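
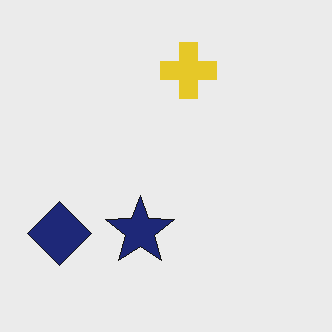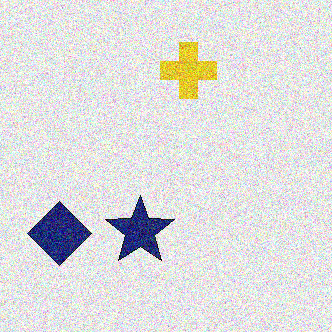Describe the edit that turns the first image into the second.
This is the original image degraded with a thick layer of grain.

Random speckle covers the whole image, including the flat background.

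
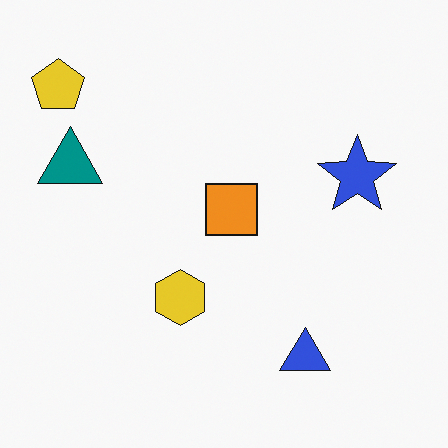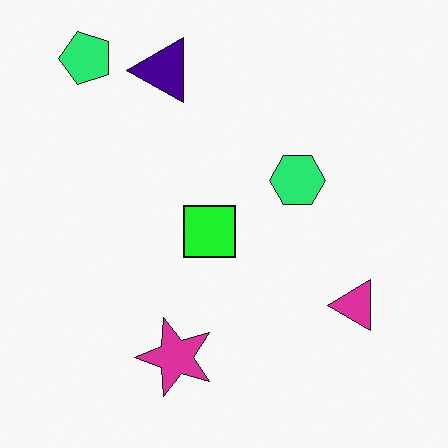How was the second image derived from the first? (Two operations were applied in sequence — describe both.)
The transformation is: transposed (reflected across the top-left ↔ bottom-right diagonal), then hue-shifted through roughly a third of the color wheel.

Shapes have swapped their row and column positions — what was in the top-right is now in the bottom-left — a diagonal reflection. Every shape's color has rotated by the same amount around the hue wheel — a uniform hue shift.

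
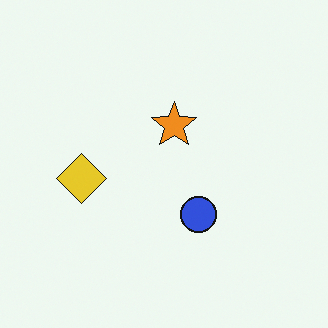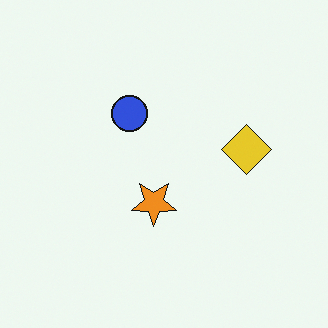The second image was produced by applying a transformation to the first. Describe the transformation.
This is the original image rotated 180°.

The yellow diamond sits in the left of the first image and the right of the second — consistent with a whole-image 180° rotation.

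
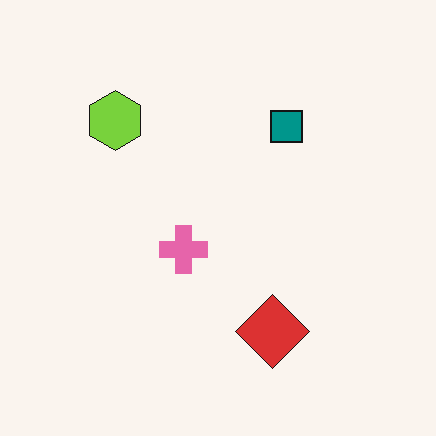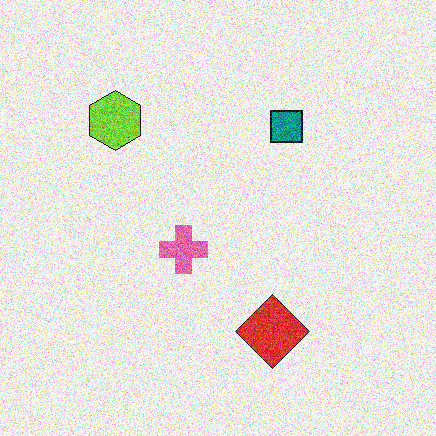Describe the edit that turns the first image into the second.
The transformation is: degraded with a thick layer of grain.

Random speckle covers the whole image, including the flat background.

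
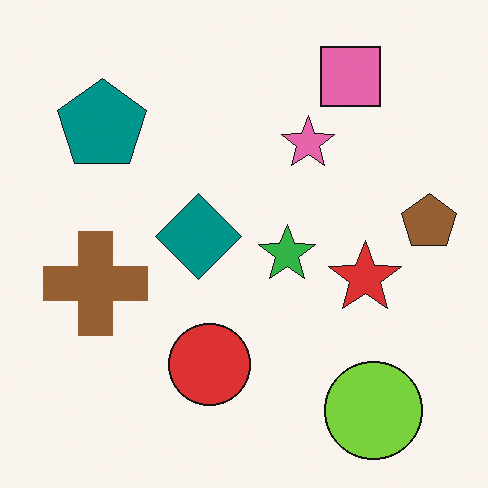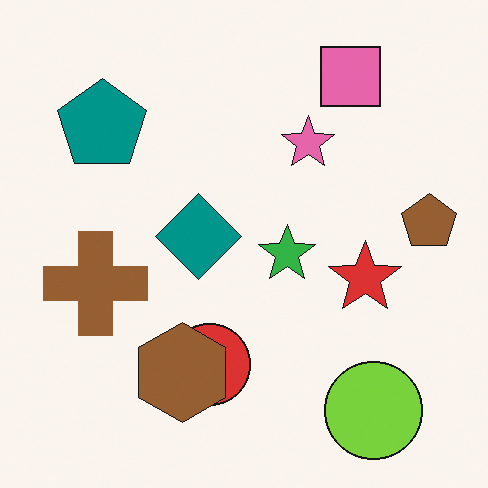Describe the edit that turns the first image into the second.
The second image is the first overlaid with an additional brown hexagon.

A brown hexagon appears in the second image that is absent from the first.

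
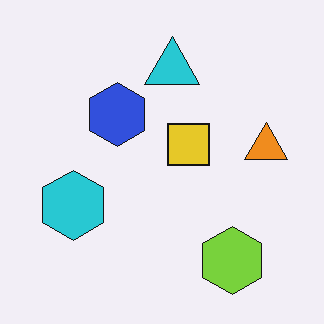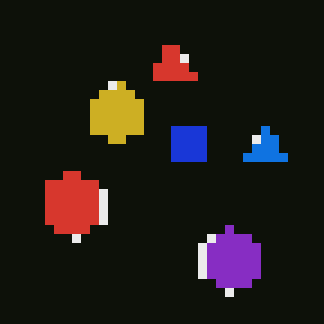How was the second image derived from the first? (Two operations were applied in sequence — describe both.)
The second image is the first heavily pixelated into large blocks, then color-inverted (negative).

Shapes are reduced to large square blocks; fine edges and outlines are lost — a downscale-then-upscale (mosaic) effect. The light background has become dark and every shape's color is its complement — a photographic negative.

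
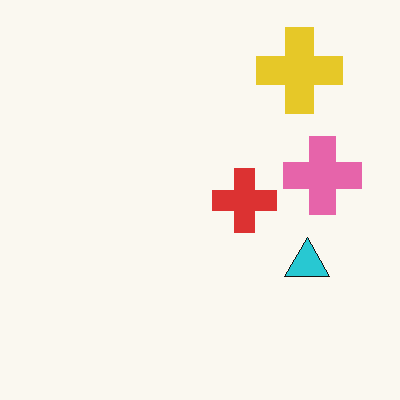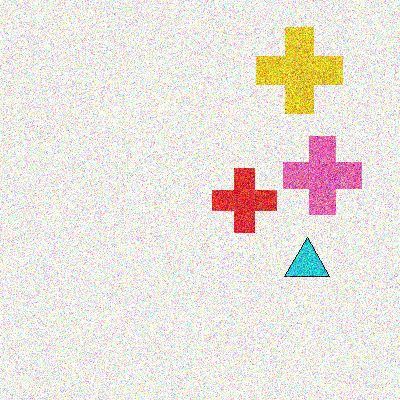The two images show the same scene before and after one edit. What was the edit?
The transformation is: degraded with a thick layer of grain.

Random speckle covers the whole image, including the flat background.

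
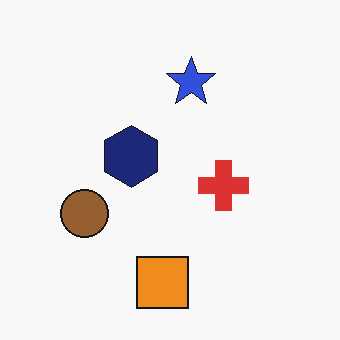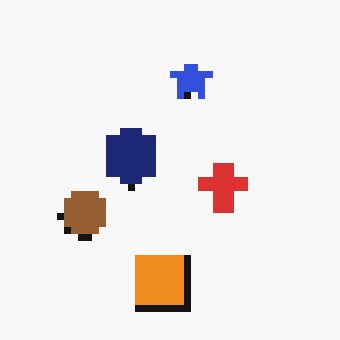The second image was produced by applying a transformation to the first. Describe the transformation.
The transformation is: pixelated into visible square blocks.

Shapes are reduced to large square blocks; fine edges and outlines are lost — a downscale-then-upscale (mosaic) effect.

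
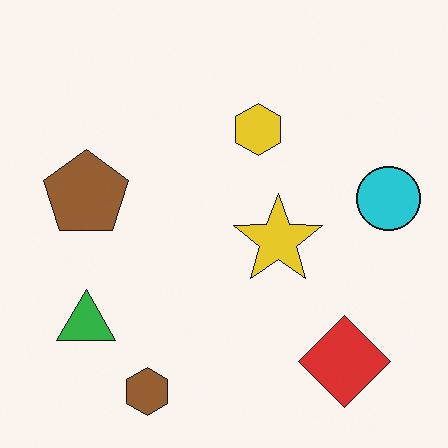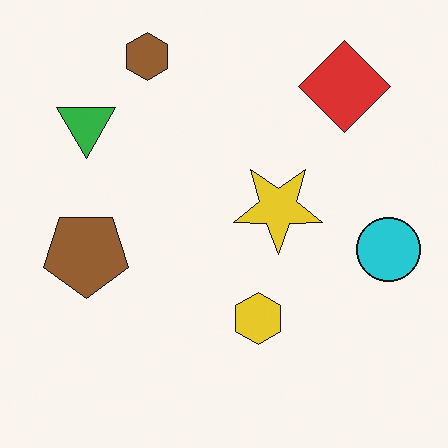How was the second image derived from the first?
The second image is the first flipped vertically (top ↔ bottom).

The brown hexagon is in the bottom-left of the first image and the top-left of the second — shapes on opposite sides of the horizontal midline have swapped in a mirror flip.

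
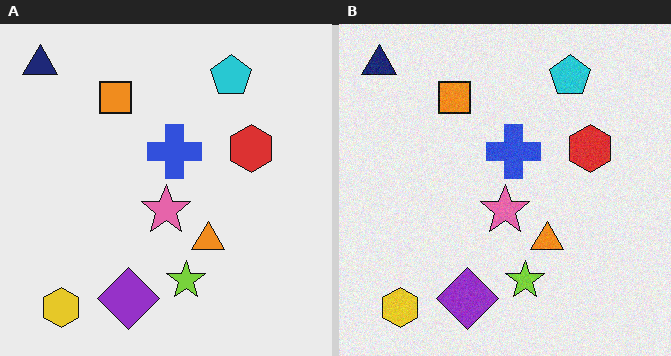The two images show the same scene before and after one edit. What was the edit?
The transformation is: degraded with a light layer of grain.

Random speckle covers the whole image, including the flat background.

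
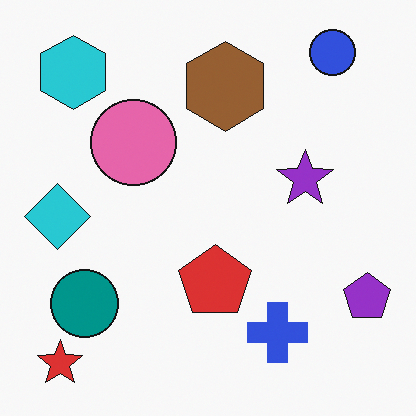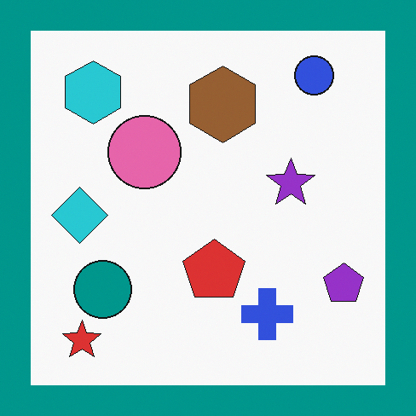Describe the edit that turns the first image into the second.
The transformation is: framed with a teal border.

A solid teal frame runs around the edge of the second image, with the content slightly shrunk inside it.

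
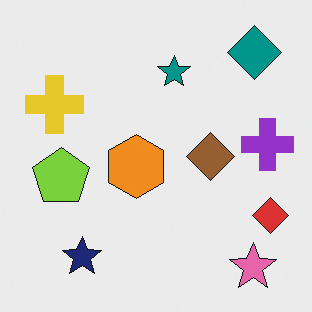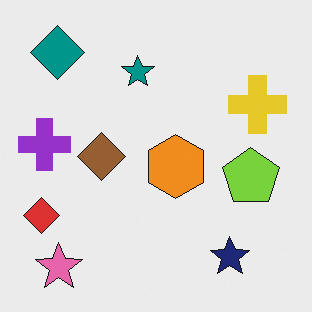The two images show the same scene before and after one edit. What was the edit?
It was flipped horizontally (left ↔ right).

The red diamond is in the bottom-right of the first image and the bottom-left of the second — shapes on opposite sides of the vertical midline have swapped in a mirror flip.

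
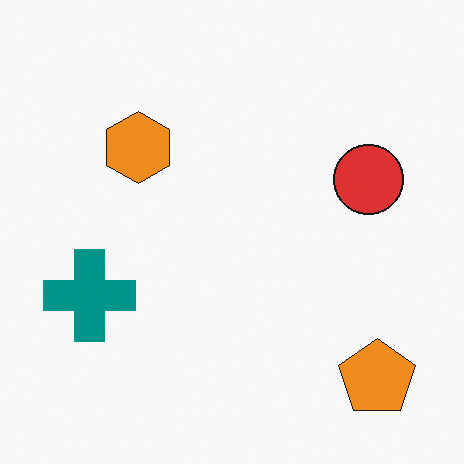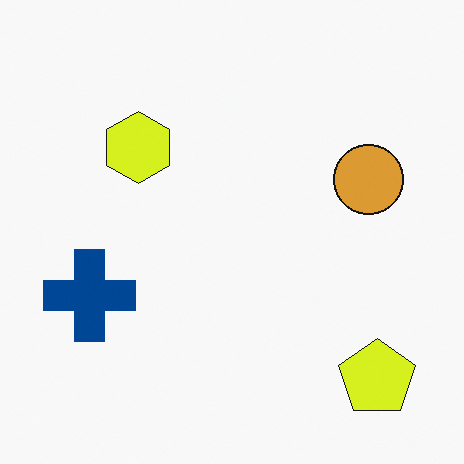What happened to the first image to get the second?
It was hue-shifted by a small amount.

Every shape's color has rotated by the same amount around the hue wheel — a uniform hue shift.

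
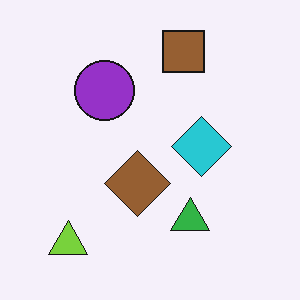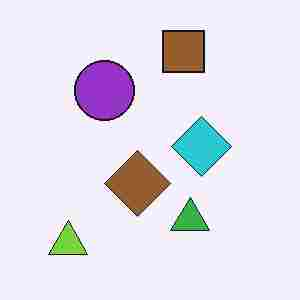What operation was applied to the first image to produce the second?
The second image is the first degraded with heavy JPEG compression.

Blocky 8×8 compression artifacts appear around shape edges and the flat background shows ringing — characteristic JPEG degradation.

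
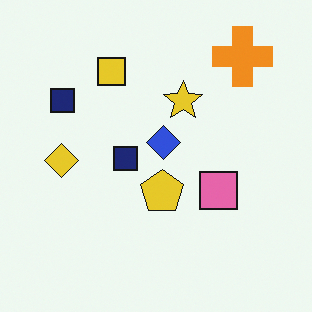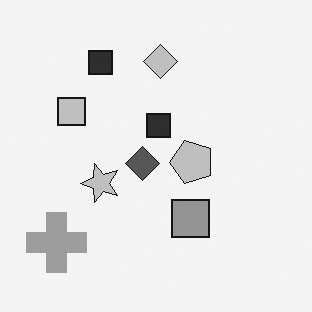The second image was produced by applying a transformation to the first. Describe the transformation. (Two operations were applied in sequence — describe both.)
It was transposed (reflected across the top-left ↔ bottom-right diagonal), then converted to grayscale.

Shapes have swapped their row and column positions — what was in the top-right is now in the bottom-left — a diagonal reflection. All color is removed — every shape is now a shade of grey.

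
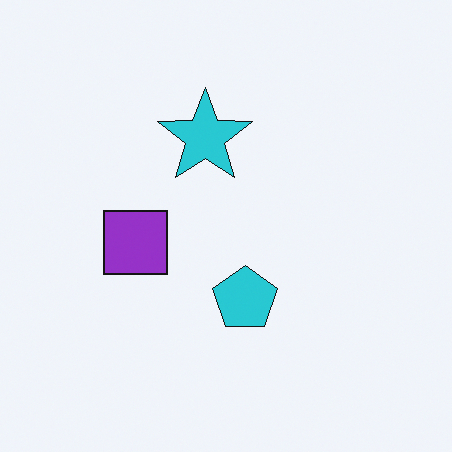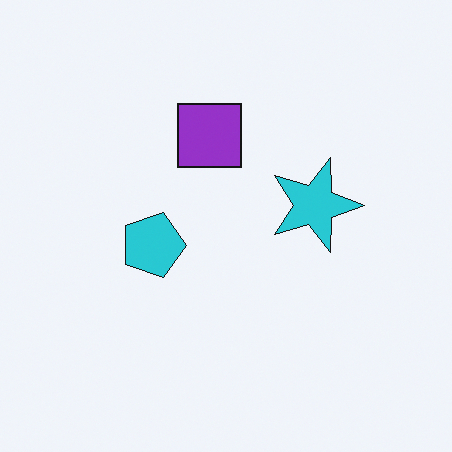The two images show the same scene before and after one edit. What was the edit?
It was rotated 90° clockwise.

The purple square sits in the left of the first image and the top of the second — consistent with a whole-image 90° clockwise rotation.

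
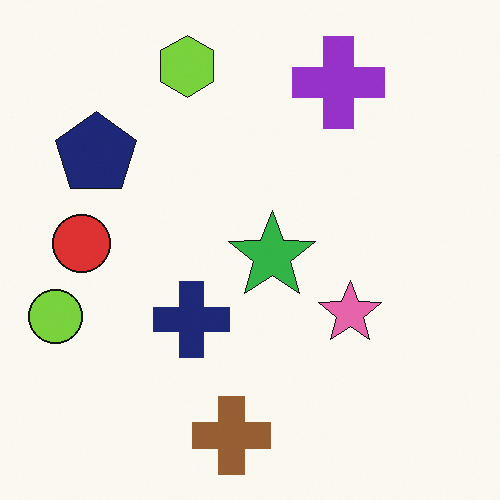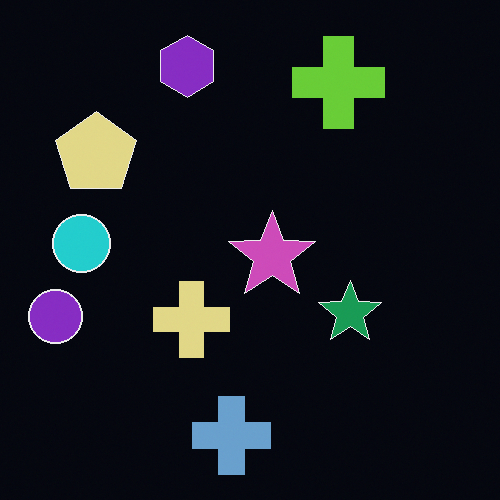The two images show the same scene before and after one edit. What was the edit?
This is the original image color-inverted (negative).

The light background has become dark and every shape's color is its complement — a photographic negative.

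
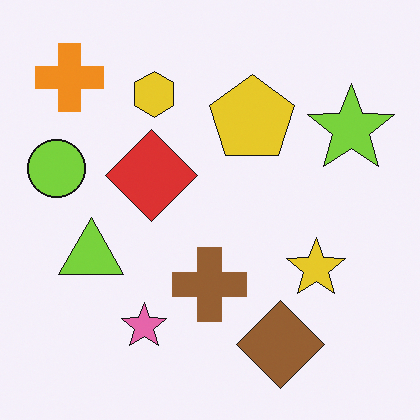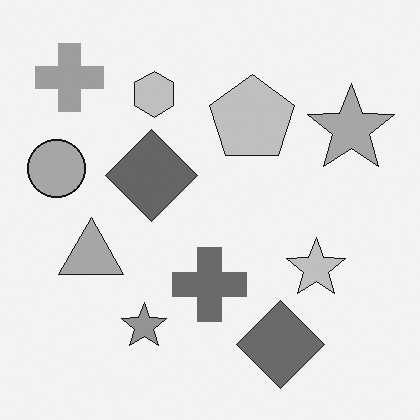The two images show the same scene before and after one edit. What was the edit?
The image was converted to grayscale.

All color is removed — every shape is now a shade of grey.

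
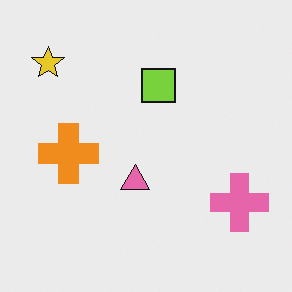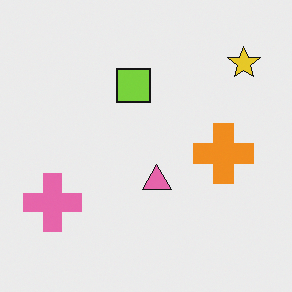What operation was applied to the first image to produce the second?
The second image is the first flipped horizontally (left ↔ right).

The yellow star is in the top-left of the first image and the top-right of the second — shapes on opposite sides of the vertical midline have swapped in a mirror flip.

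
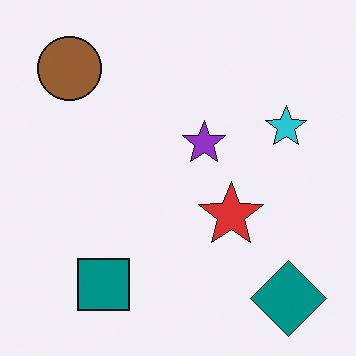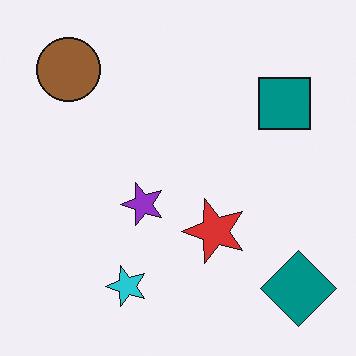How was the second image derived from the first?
The image was transposed (reflected across the top-left ↔ bottom-right diagonal).

Shapes have swapped their row and column positions — what was in the top-right is now in the bottom-left — a diagonal reflection.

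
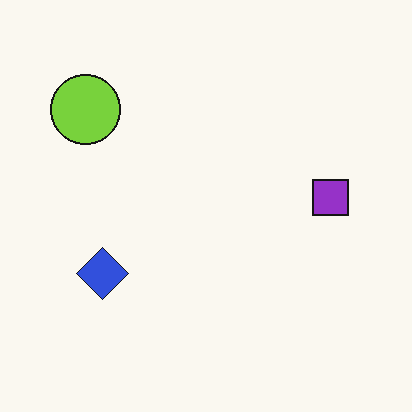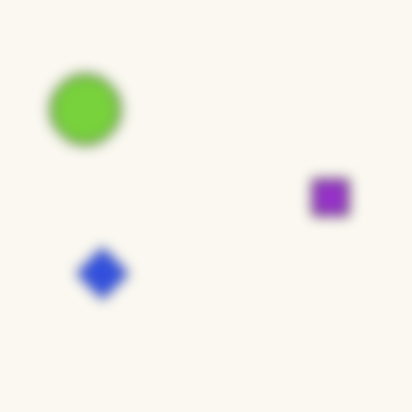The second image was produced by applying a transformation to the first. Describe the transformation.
The image was strongly gaussian-blurred.

Shape edges and outlines are uniformly softened across the whole image.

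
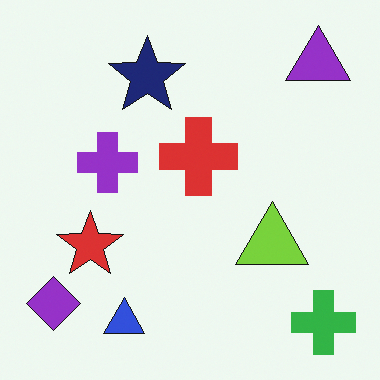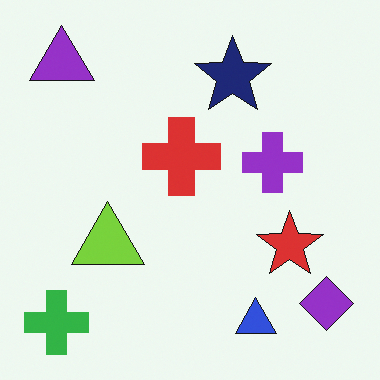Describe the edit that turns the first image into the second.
The transformation is: flipped horizontally (left ↔ right).

The purple diamond is in the bottom-left of the first image and the bottom-right of the second — shapes on opposite sides of the vertical midline have swapped in a mirror flip.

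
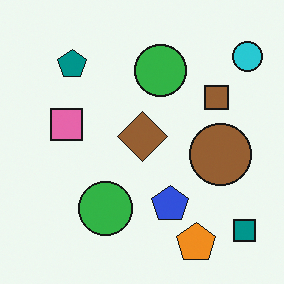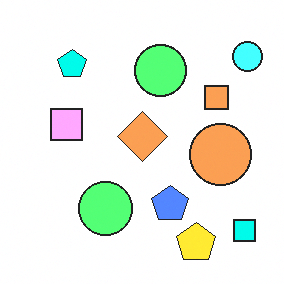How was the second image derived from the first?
Noticeably brightened.

Every pixel — background and shapes alike — is uniformly brightened.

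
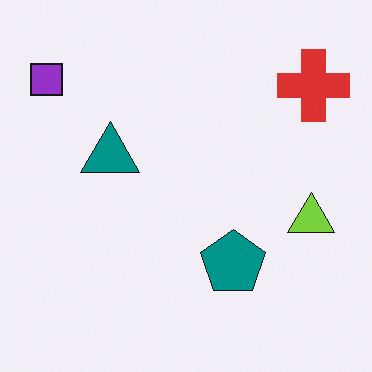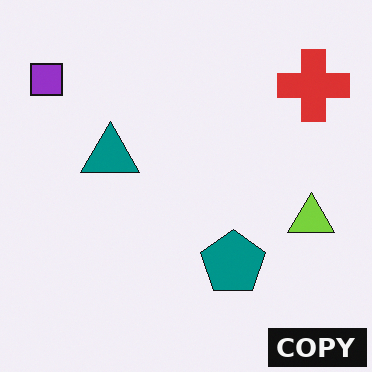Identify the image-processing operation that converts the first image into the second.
The transformation is: watermarked with the text "COPY" in the lower-right corner.

A dark label reading "COPY" appears in the lower-right corner.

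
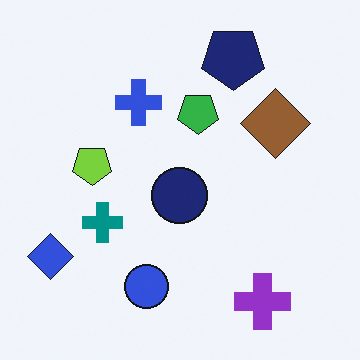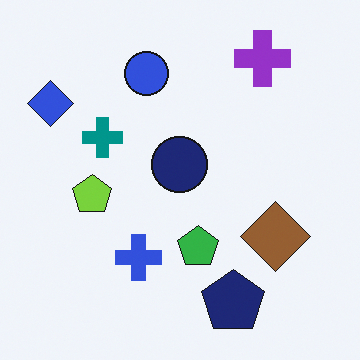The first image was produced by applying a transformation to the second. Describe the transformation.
The image was flipped vertically (top ↔ bottom).

The purple cross is in the top-right of the second image and the bottom-right of the first — shapes on opposite sides of the horizontal midline have swapped in a mirror flip.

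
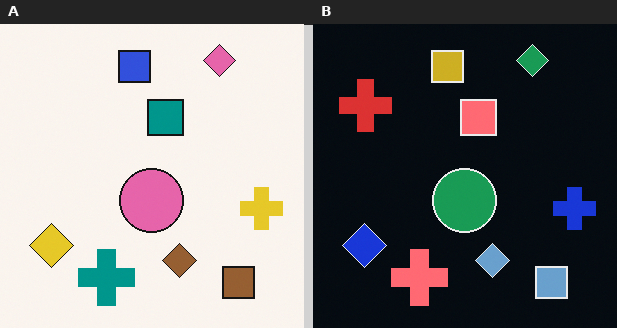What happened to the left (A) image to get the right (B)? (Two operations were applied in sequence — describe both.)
The transformation is: color-inverted (negative), then overlaid with an additional red cross.

The light background has become dark and every shape's color is its complement — a photographic negative. A red cross appears in the right (B) image that is absent from the left (A).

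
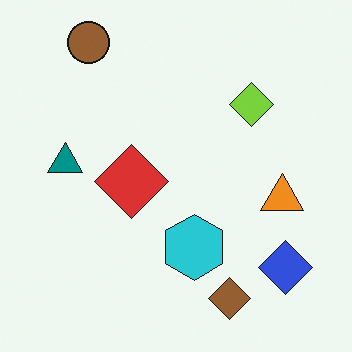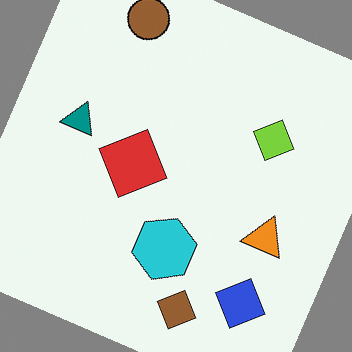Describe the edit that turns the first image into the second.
The image was rotated clockwise by a moderate amount.

Every shape is tilted by the same angle and the image corners show triangular fill wedges — a whole-image rotation by a non-right angle.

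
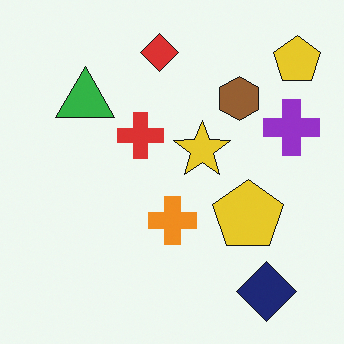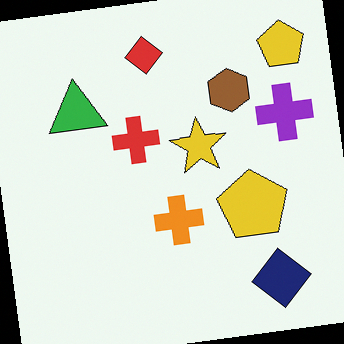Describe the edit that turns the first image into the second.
The second image is the first rotated counter-clockwise by a slight angle.

Every shape is tilted by the same angle and the image corners show triangular fill wedges — a whole-image rotation by a non-right angle.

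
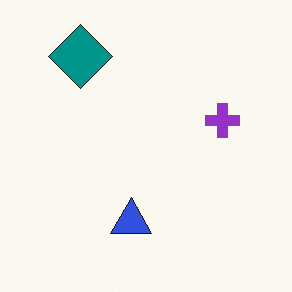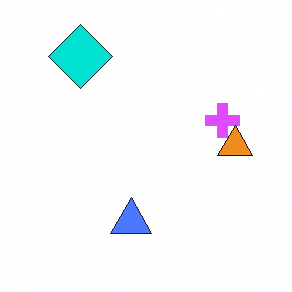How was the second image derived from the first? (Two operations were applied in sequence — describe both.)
It was substantially brightened, then overlaid with an additional orange triangle.

Every pixel — background and shapes alike — is uniformly brightened. An orange triangle appears in the second image that is absent from the first.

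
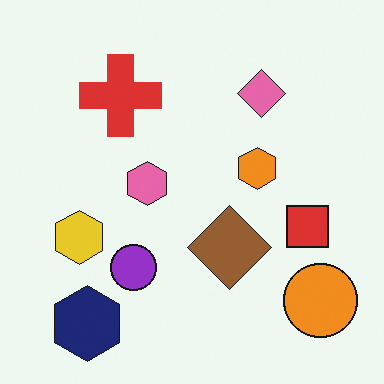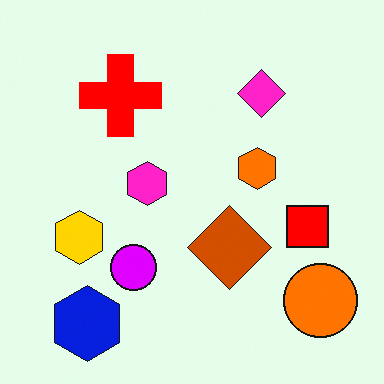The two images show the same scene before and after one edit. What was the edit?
Heavily oversaturated.

All colors are more vivid — a global saturation change.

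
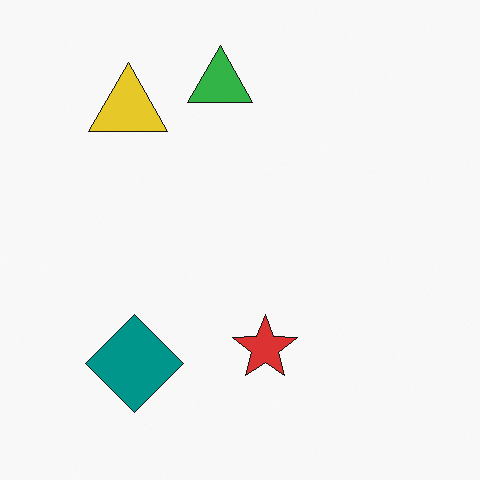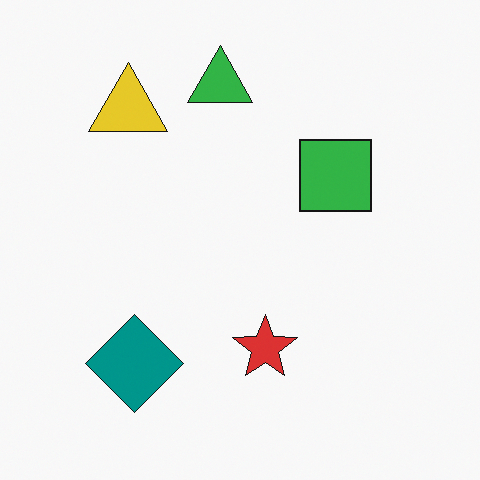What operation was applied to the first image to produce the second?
The second image is the first overlaid with an additional green square.

A green square appears in the second image that is absent from the first.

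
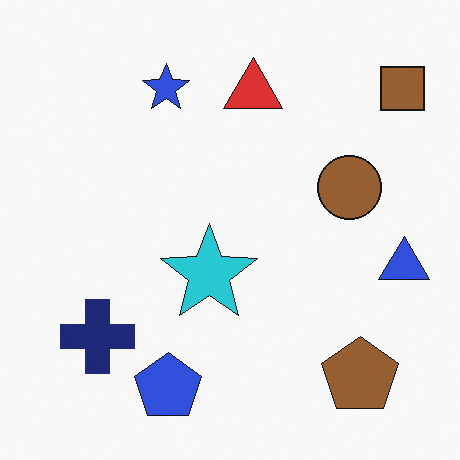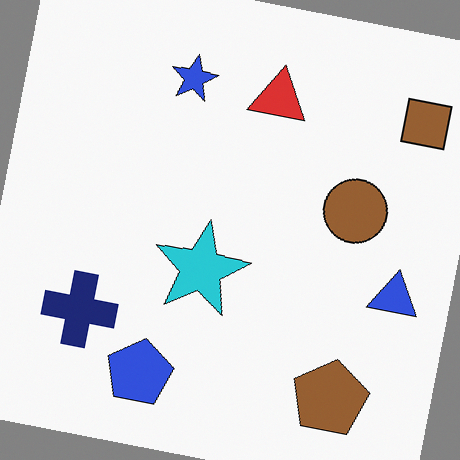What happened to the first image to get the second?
The image was rotated clockwise by a few degrees.

Every shape is tilted by the same angle and the image corners show triangular fill wedges — a whole-image rotation by a non-right angle.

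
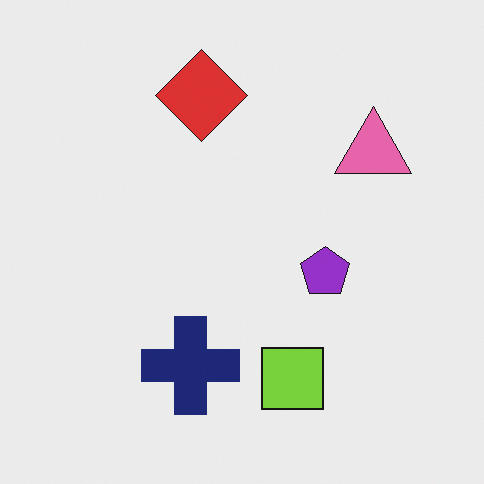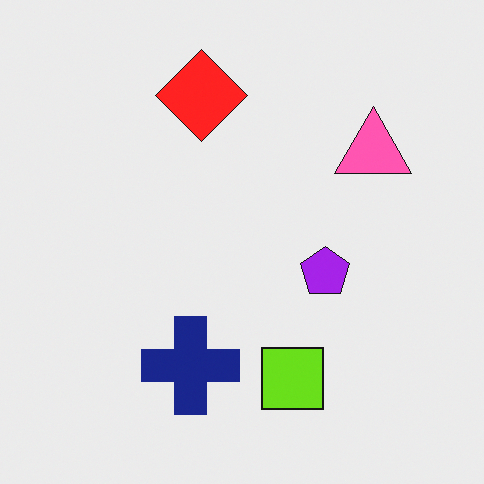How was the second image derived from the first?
Slightly oversaturated.

All colors are more vivid — a global saturation change.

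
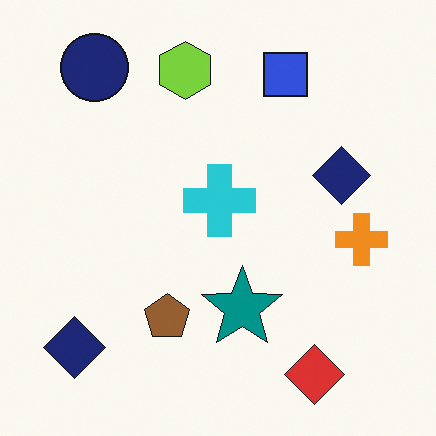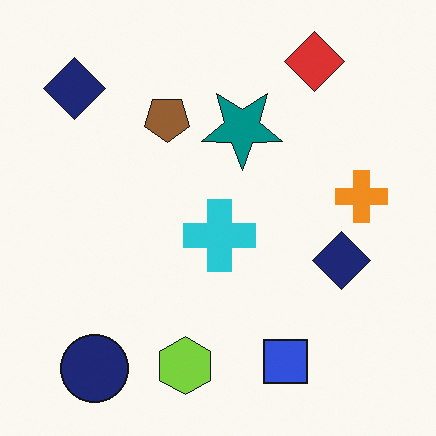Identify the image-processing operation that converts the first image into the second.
This is the original image flipped vertically (top ↔ bottom).

The red diamond is in the bottom-right of the first image and the top-right of the second — shapes on opposite sides of the horizontal midline have swapped in a mirror flip.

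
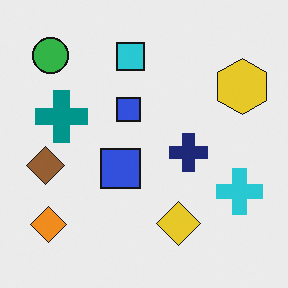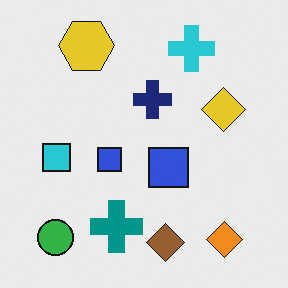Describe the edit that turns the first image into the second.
This is the original image rotated 90° counter-clockwise.

The green circle sits in the top-left of the first image and the bottom-left of the second — consistent with a whole-image 90° counter-clockwise rotation.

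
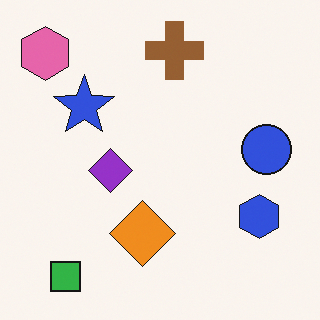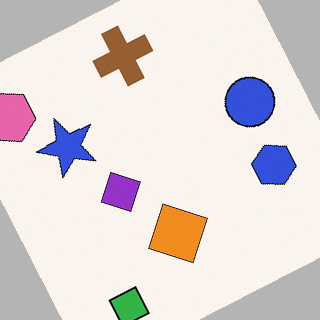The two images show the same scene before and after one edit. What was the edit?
It was rotated counter-clockwise by a moderate amount.

Every shape is tilted by the same angle and the image corners show triangular fill wedges — a whole-image rotation by a non-right angle.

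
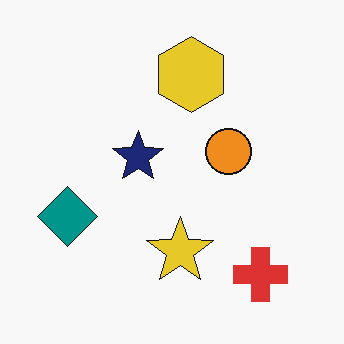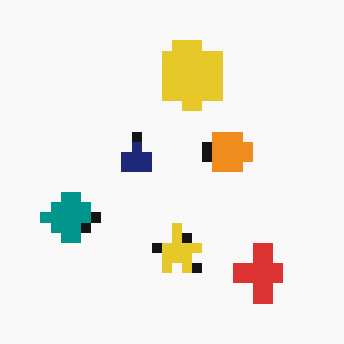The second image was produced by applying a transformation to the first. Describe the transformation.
Heavily pixelated into large blocks.

Shapes are reduced to large square blocks; fine edges and outlines are lost — a downscale-then-upscale (mosaic) effect.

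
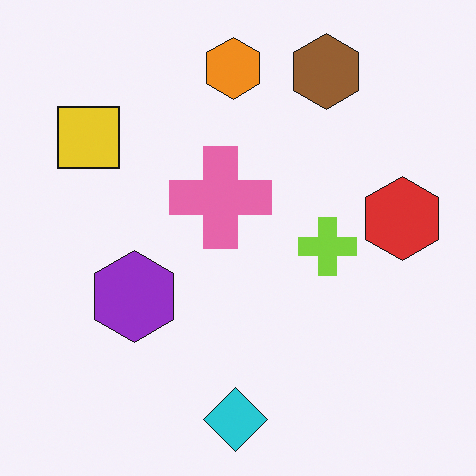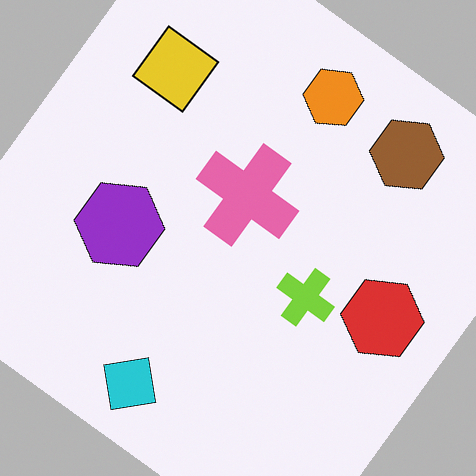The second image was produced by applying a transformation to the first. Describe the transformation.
The transformation is: rotated clockwise by a large amount — several tens of degrees.

Every shape is tilted by the same angle and the image corners show triangular fill wedges — a whole-image rotation by a non-right angle.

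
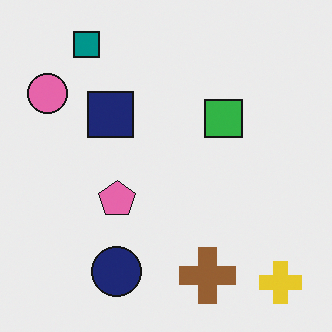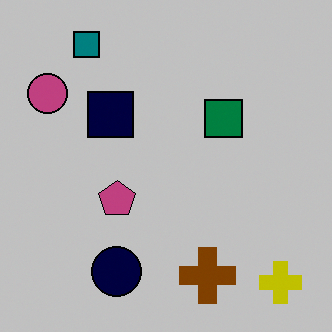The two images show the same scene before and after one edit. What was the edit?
The second image is the first aggressively posterized.

Each flat color has snapped to a coarser quantized level — most visibly, the near-white background has dropped to a flat grey.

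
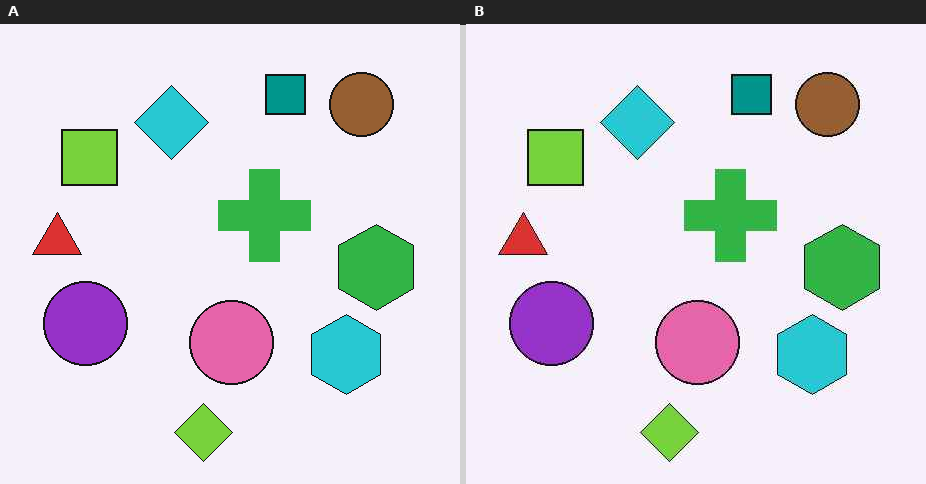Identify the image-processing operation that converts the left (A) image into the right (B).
It was given moderate JPEG compression.

Blocky 8×8 compression artifacts appear around shape edges and the flat background shows ringing — characteristic JPEG degradation.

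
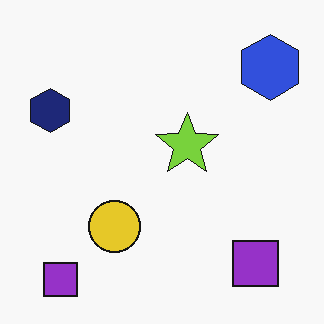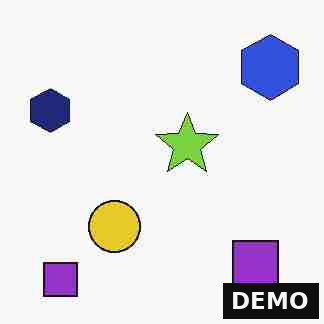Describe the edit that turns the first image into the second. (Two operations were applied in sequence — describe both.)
It was degraded with heavy JPEG compression, then watermarked with the text "DEMO" in the lower-right corner.

Blocky 8×8 compression artifacts appear around shape edges and the flat background shows ringing — characteristic JPEG degradation. A dark label reading "DEMO" appears in the lower-right corner.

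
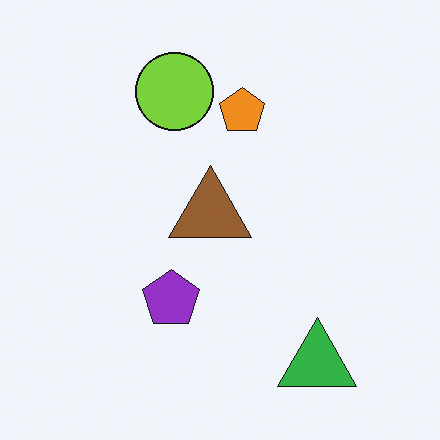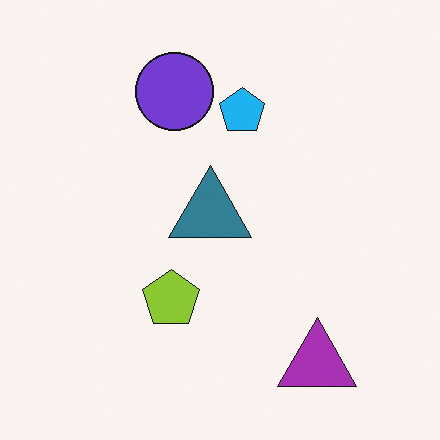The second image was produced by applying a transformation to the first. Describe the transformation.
This is the original image hue-shifted by a large amount.

Every shape's color has rotated by the same amount around the hue wheel — a uniform hue shift.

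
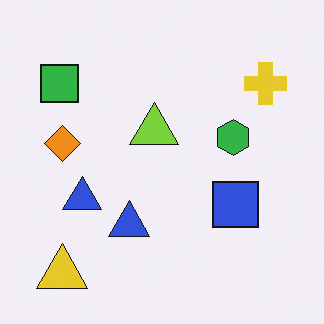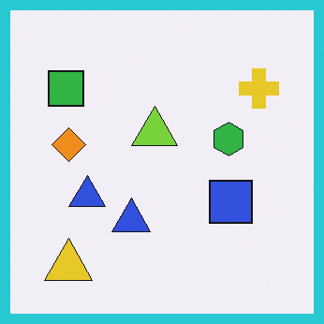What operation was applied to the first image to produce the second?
The second image is the first framed with a cyan border.

A solid cyan frame runs around the edge of the second image, with the content slightly shrunk inside it.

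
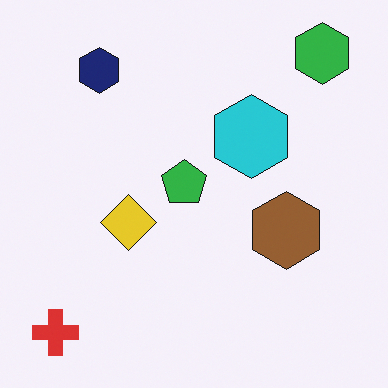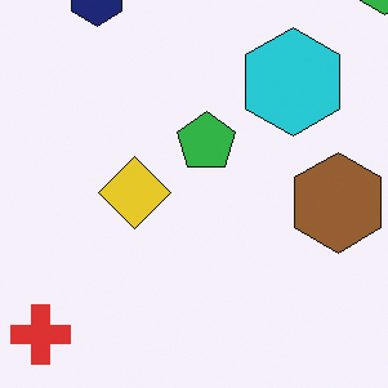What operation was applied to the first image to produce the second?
Cropped slightly and scaled back up.

The visible shapes are larger and the field of view is narrower; shapes near the original edges may be partly or wholly outside the frame — a crop-and-rescale.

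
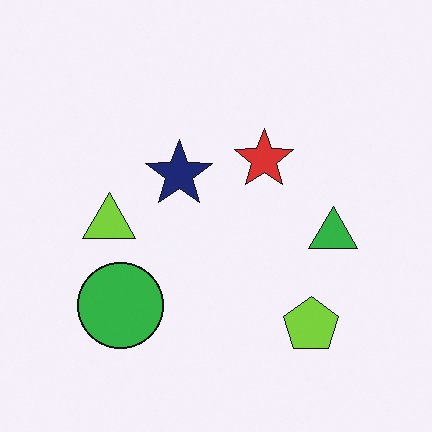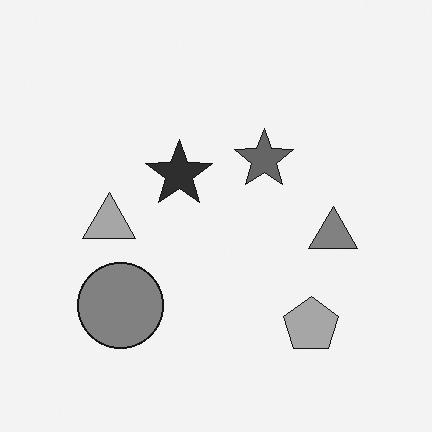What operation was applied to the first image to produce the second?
The second image is the first converted to grayscale.

All color is removed — every shape is now a shade of grey.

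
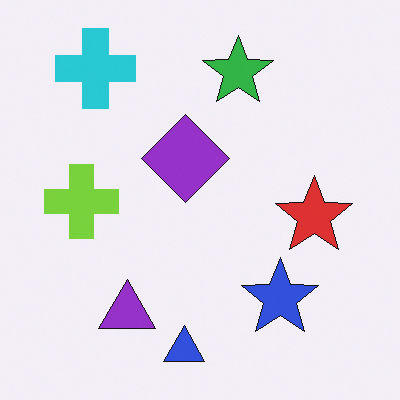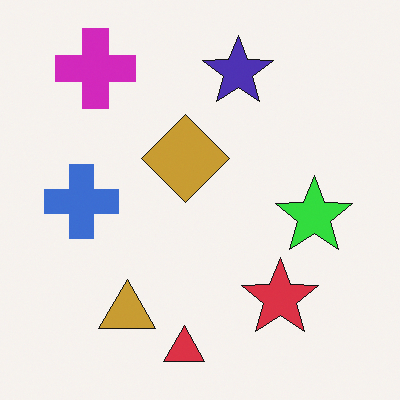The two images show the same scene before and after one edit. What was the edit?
Hue-shifted by a moderate amount.

Every shape's color has rotated by the same amount around the hue wheel — a uniform hue shift.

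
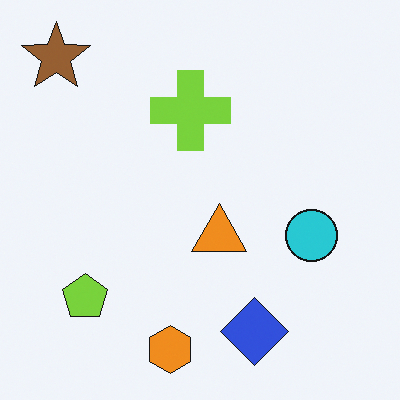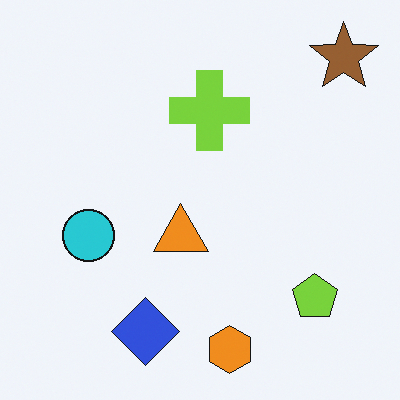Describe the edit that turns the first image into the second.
The image was flipped horizontally (left ↔ right).

The brown star is in the top-left of the first image and the top-right of the second — shapes on opposite sides of the vertical midline have swapped in a mirror flip.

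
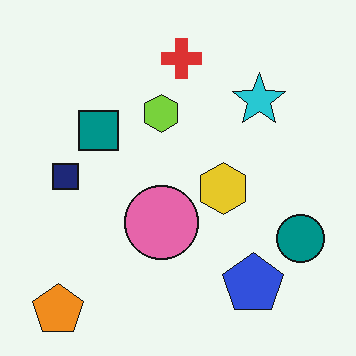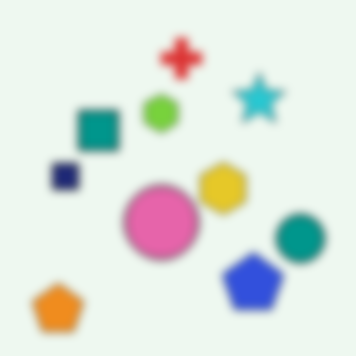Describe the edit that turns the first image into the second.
The transformation is: moderately blurred.

Shape edges and outlines are uniformly softened across the whole image.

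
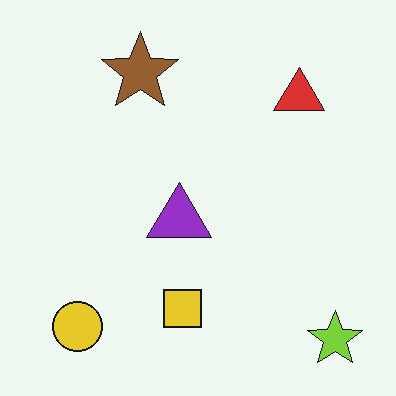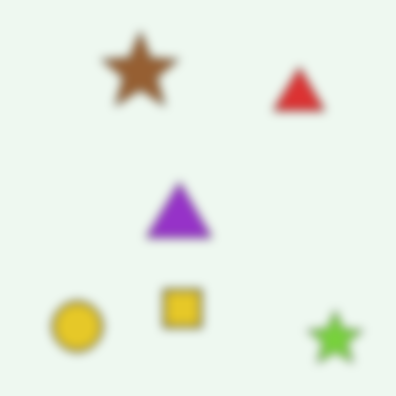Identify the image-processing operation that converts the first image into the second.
Heavily blurred.

Shape edges and outlines are uniformly softened across the whole image.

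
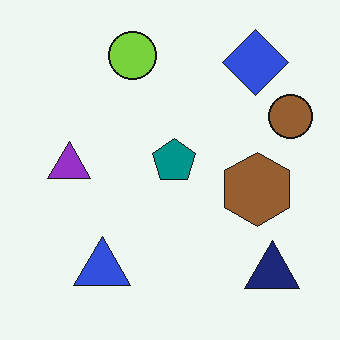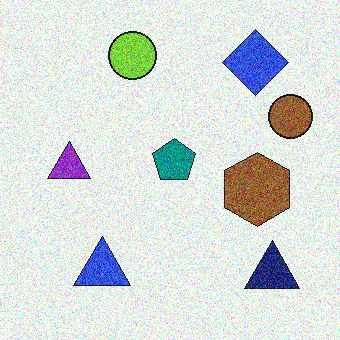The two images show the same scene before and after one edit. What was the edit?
It was degraded with heavy additive noise.

Random speckle covers the whole image, including the flat background.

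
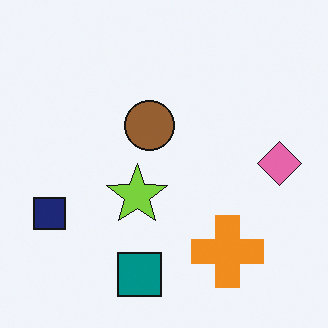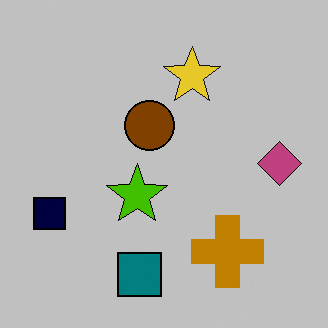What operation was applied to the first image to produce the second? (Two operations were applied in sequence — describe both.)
Heavily posterized to just a handful of flat colors, then overlaid with an additional yellow star.

Each flat color has snapped to a coarser quantized level — most visibly, the near-white background has dropped to a flat grey. A yellow star appears in the second image that is absent from the first.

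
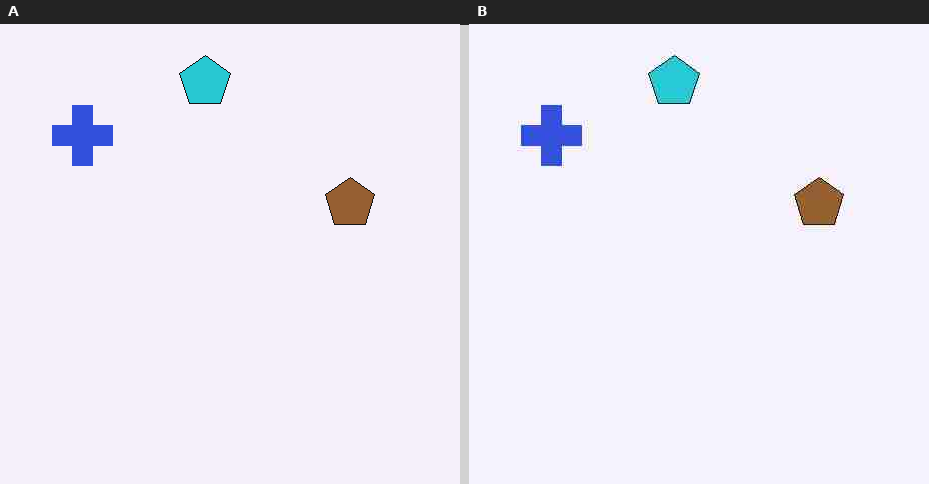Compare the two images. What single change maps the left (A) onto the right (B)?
This is the original image heavily JPEG-compressed with obvious blocking artifacts.

Blocky 8×8 compression artifacts appear around shape edges and the flat background shows ringing — characteristic JPEG degradation.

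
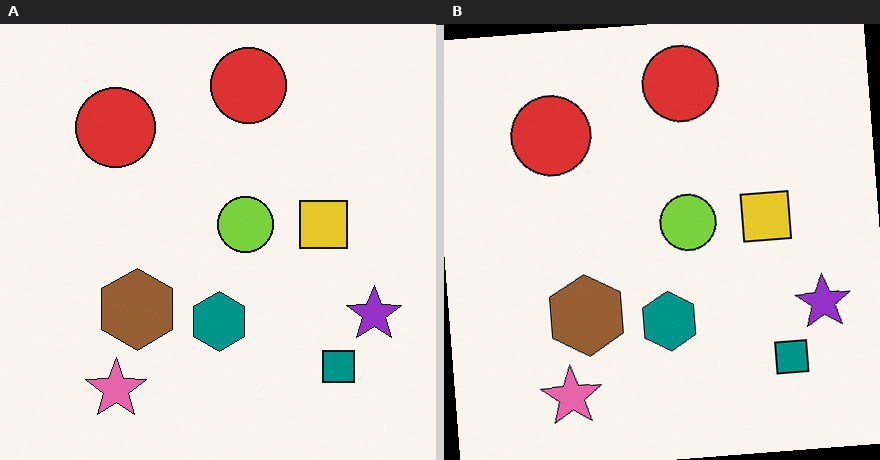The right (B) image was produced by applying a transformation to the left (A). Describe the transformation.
Rotated counter-clockwise by a small amount.

Every shape is tilted by the same angle and the image corners show triangular fill wedges — a whole-image rotation by a non-right angle.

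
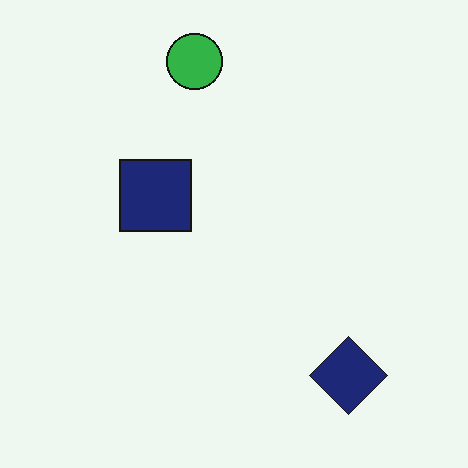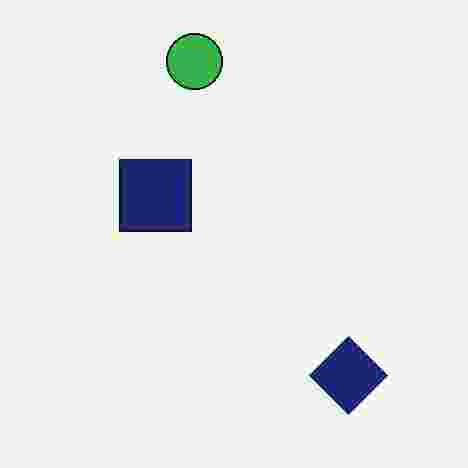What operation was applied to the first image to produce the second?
The second image is the first heavily JPEG-compressed with obvious blocking artifacts.

Blocky 8×8 compression artifacts appear around shape edges and the flat background shows ringing — characteristic JPEG degradation.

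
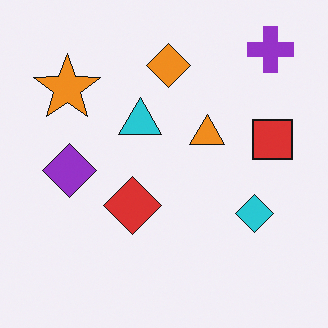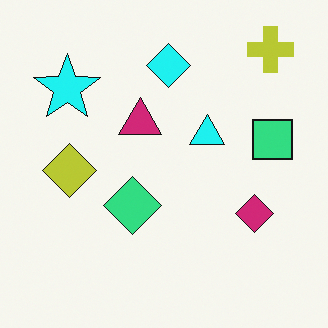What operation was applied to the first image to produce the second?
It was hue-shifted through roughly a third of the color wheel.

Every shape's color has rotated by the same amount around the hue wheel — a uniform hue shift.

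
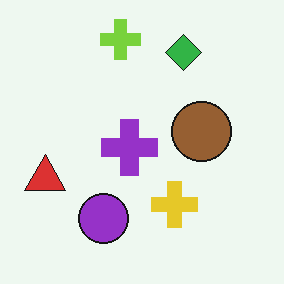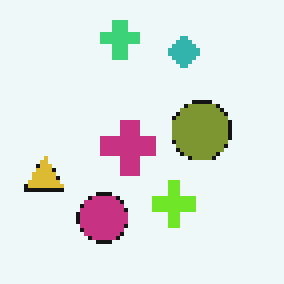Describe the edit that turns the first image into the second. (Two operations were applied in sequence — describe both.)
The second image is the first lightly pixelated (a mild mosaic effect), then hue-shifted slightly.

Shapes are reduced to large square blocks; fine edges and outlines are lost — a downscale-then-upscale (mosaic) effect. Every shape's color has rotated by the same amount around the hue wheel — a uniform hue shift.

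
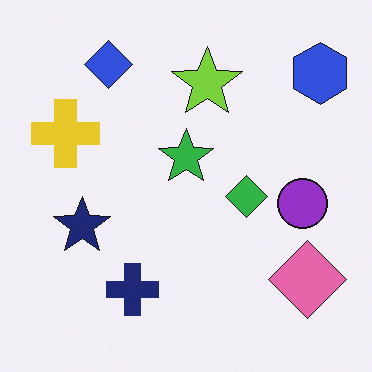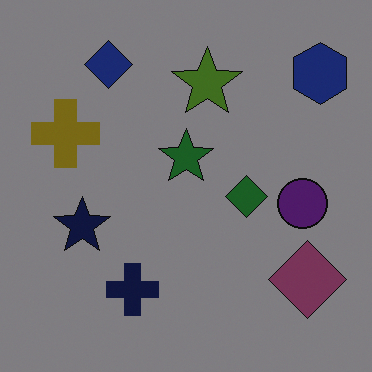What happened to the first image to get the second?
The image was noticeably darkened.

Every pixel — background and shapes alike — is uniformly darkened.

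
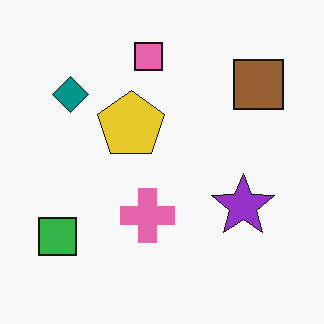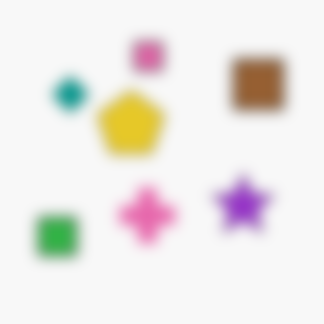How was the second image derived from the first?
It was heavily blurred.

Shape edges and outlines are uniformly softened across the whole image.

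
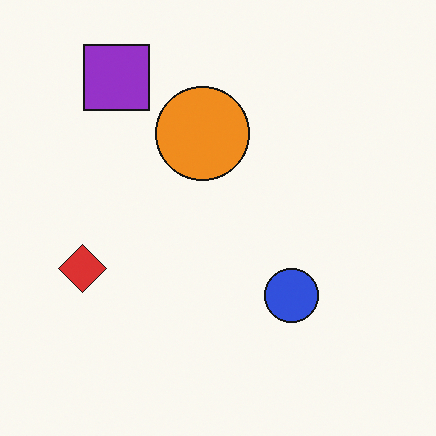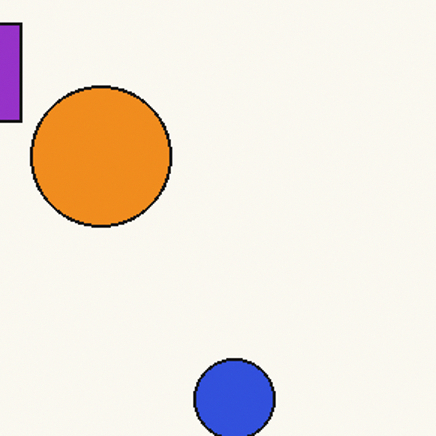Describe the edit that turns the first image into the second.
Cropped to a modestly smaller region and rescaled.

The visible shapes are larger and the field of view is narrower; shapes near the original edges may be partly or wholly outside the frame — a crop-and-rescale.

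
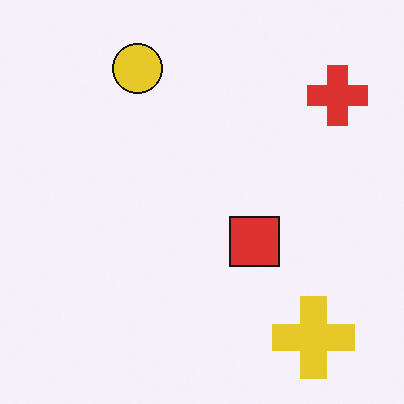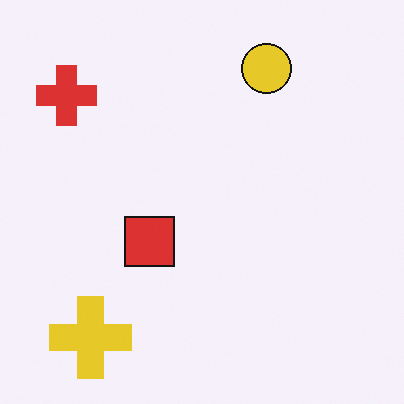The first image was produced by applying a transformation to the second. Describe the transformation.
It was flipped horizontally (left ↔ right).

The red cross is in the top-left of the second image and the top-right of the first — shapes on opposite sides of the vertical midline have swapped in a mirror flip.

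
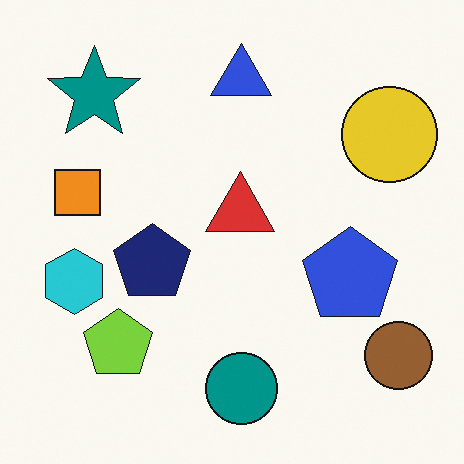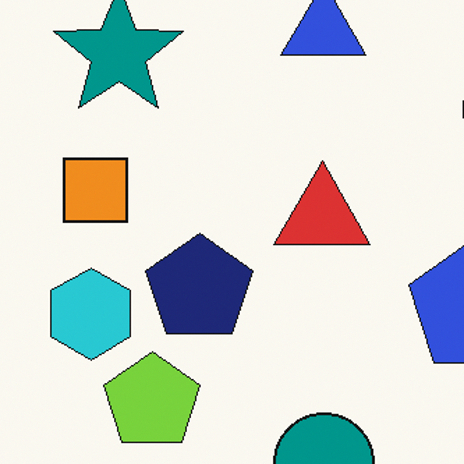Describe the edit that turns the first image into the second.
The image was cropped slightly and scaled back up.

The visible shapes are larger and the field of view is narrower; shapes near the original edges may be partly or wholly outside the frame — a crop-and-rescale.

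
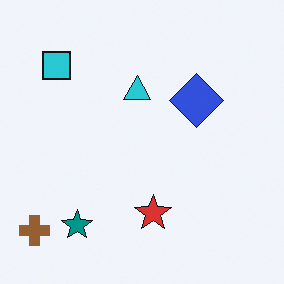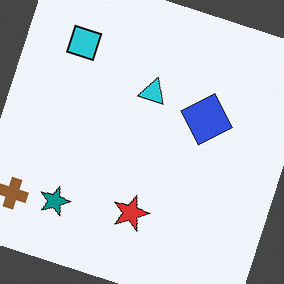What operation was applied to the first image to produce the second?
The image was rotated clockwise by a moderate amount.

Every shape is tilted by the same angle and the image corners show triangular fill wedges — a whole-image rotation by a non-right angle.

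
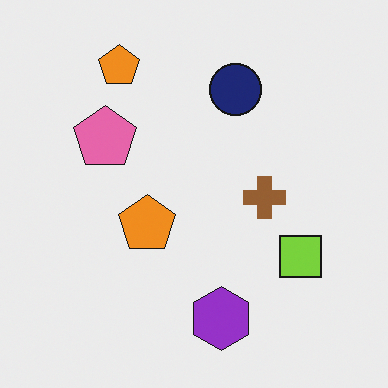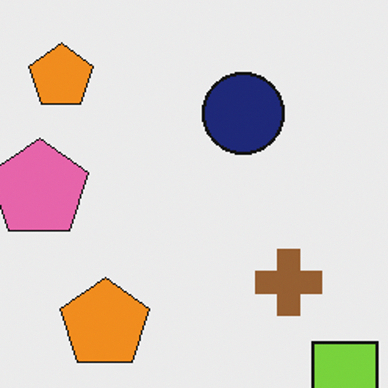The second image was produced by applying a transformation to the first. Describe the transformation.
The image was cropped to a modestly smaller region and rescaled.

The visible shapes are larger and the field of view is narrower; shapes near the original edges may be partly or wholly outside the frame — a crop-and-rescale.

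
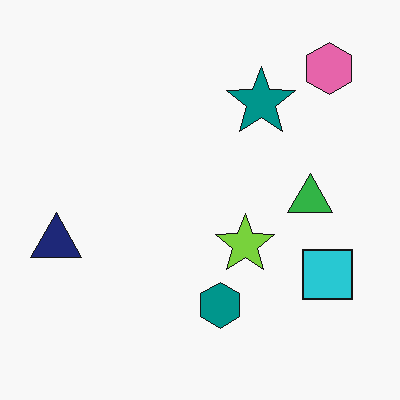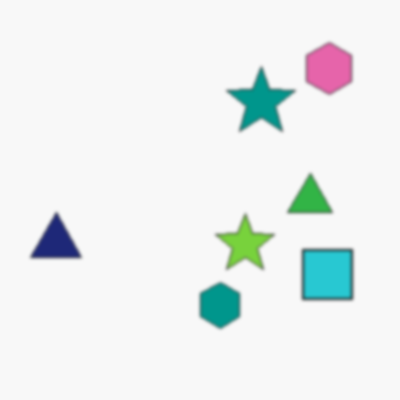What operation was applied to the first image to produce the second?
Lightly blurred.

Shape edges and outlines are uniformly softened across the whole image.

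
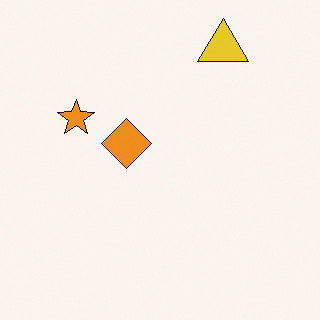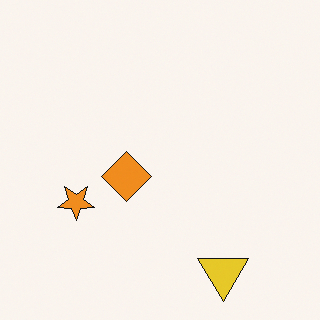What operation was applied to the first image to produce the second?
The transformation is: flipped vertically (top ↔ bottom).

The yellow triangle is in the top-right of the first image and the bottom-right of the second — shapes on opposite sides of the horizontal midline have swapped in a mirror flip.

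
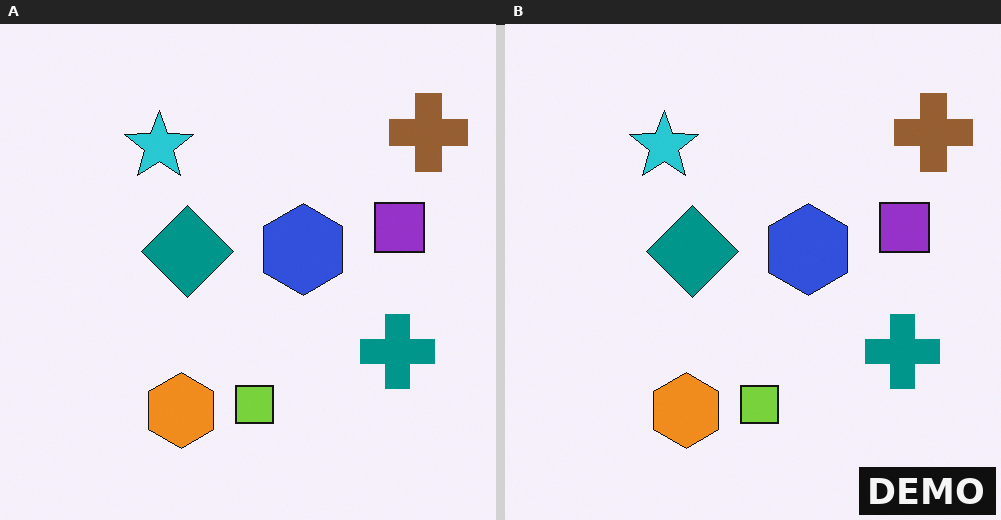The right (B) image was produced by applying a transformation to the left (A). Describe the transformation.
The image was watermarked with the text "DEMO" in the lower-right corner.

A dark label reading "DEMO" appears in the lower-right corner.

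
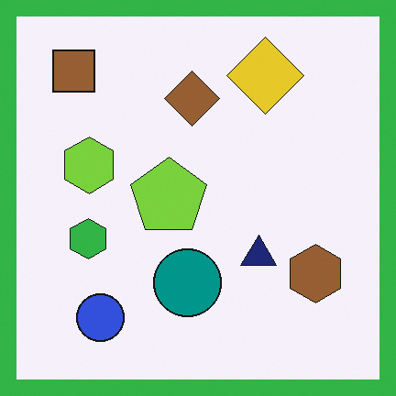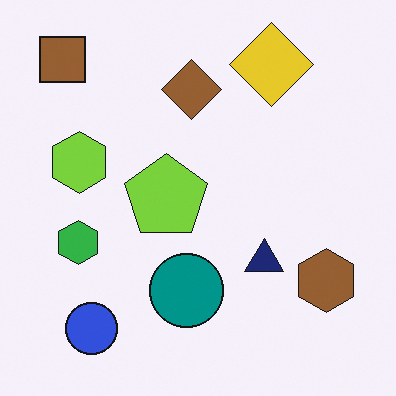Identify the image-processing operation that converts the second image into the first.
It was framed with a green border.

A solid green frame runs around the edge of the first image, with the content slightly shrunk inside it.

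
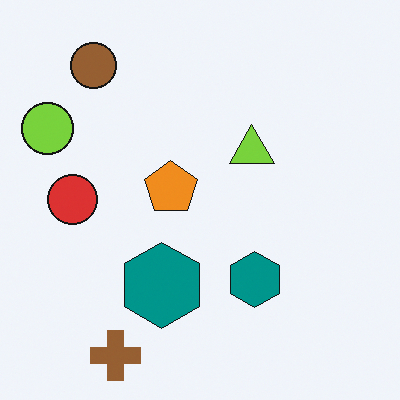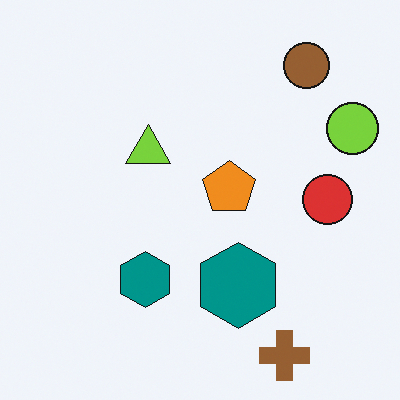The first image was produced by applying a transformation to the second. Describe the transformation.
The image was flipped horizontally (left ↔ right).

The lime circle is in the top-right of the second image and the top-left of the first — shapes on opposite sides of the vertical midline have swapped in a mirror flip.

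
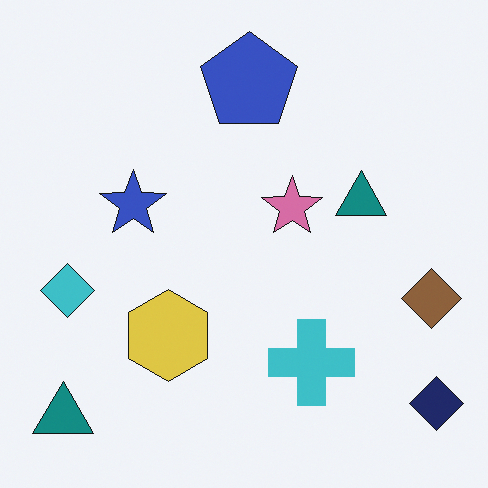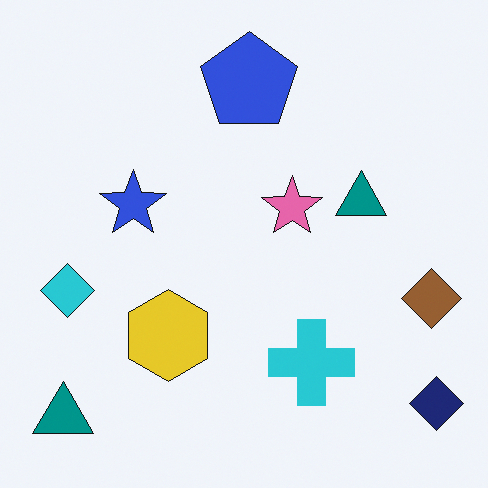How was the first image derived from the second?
This is the original image slightly desaturated.

All colors are more muted and greyish — a global saturation change.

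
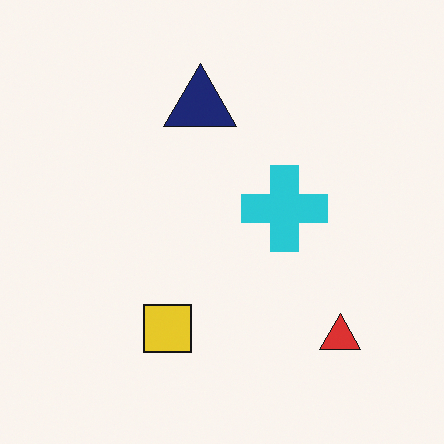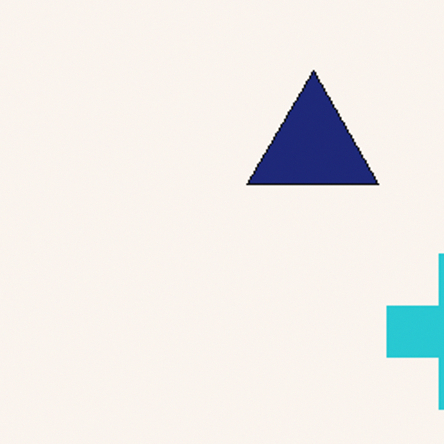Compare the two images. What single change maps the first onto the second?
Cropped tightly and scaled back up.

The visible shapes are larger and the field of view is narrower; shapes near the original edges may be partly or wholly outside the frame — a crop-and-rescale.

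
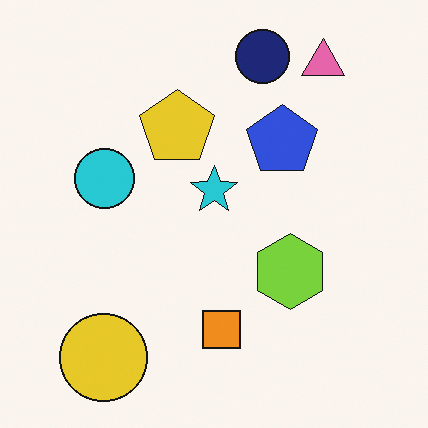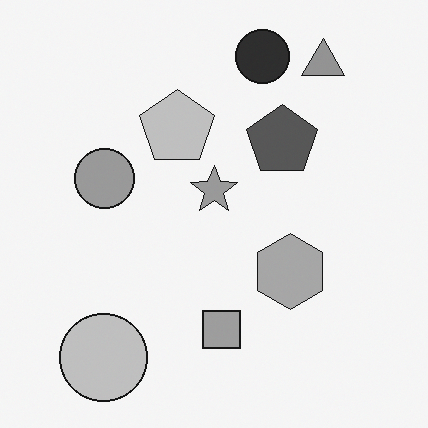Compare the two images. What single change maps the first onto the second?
The transformation is: converted to grayscale.

All color is removed — every shape is now a shade of grey.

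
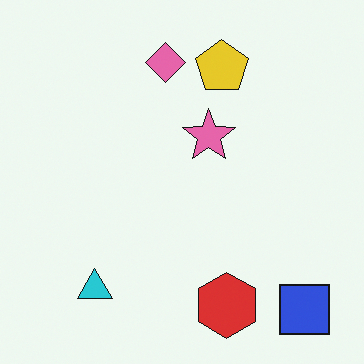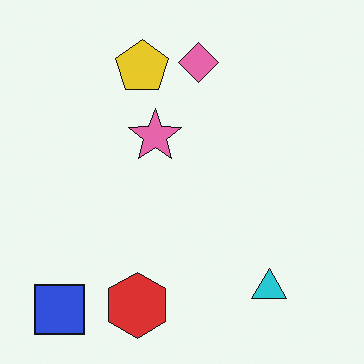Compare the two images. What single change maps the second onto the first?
The first image is the second flipped horizontally (left ↔ right).

The blue square is in the bottom-left of the second image and the bottom-right of the first — shapes on opposite sides of the vertical midline have swapped in a mirror flip.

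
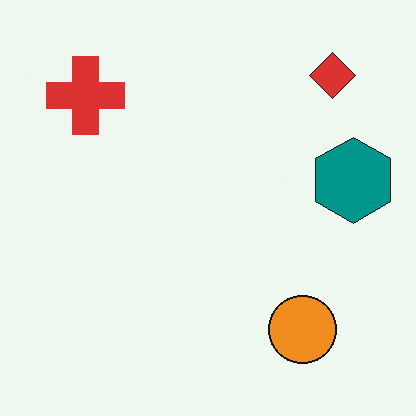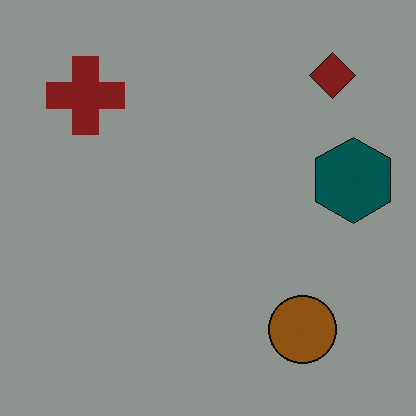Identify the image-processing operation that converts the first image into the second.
It was darkened a lot.

Every pixel — background and shapes alike — is uniformly darkened.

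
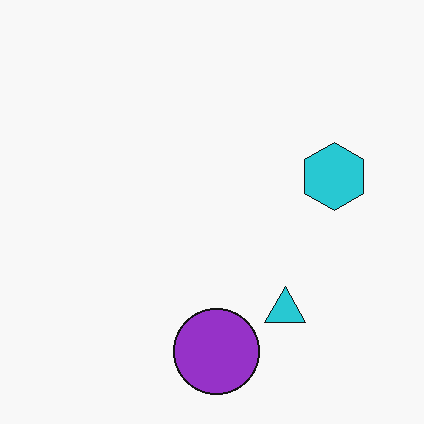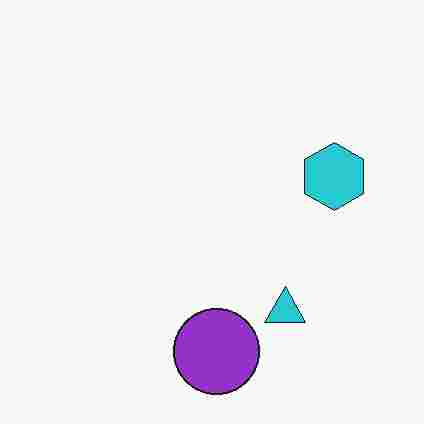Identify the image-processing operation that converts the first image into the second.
The transformation is: degraded with heavy JPEG compression.

Blocky 8×8 compression artifacts appear around shape edges and the flat background shows ringing — characteristic JPEG degradation.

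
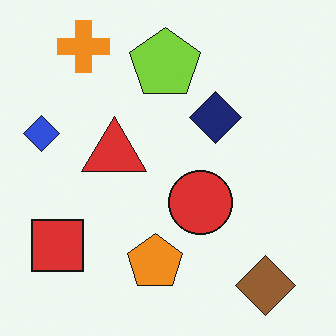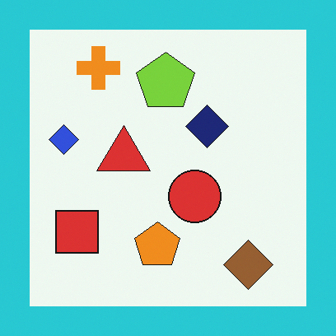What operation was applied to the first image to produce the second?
Framed with a cyan border.

A solid cyan frame runs around the edge of the second image, with the content slightly shrunk inside it.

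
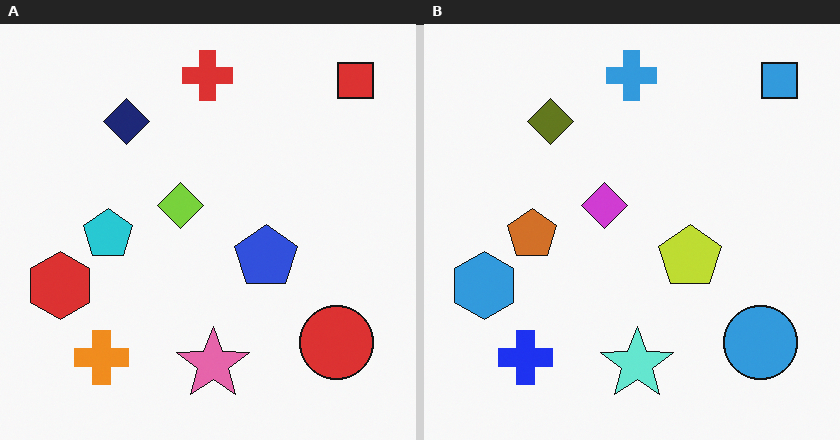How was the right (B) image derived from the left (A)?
It was hue-shifted through roughly half the color wheel.

Every shape's color has rotated by the same amount around the hue wheel — a uniform hue shift.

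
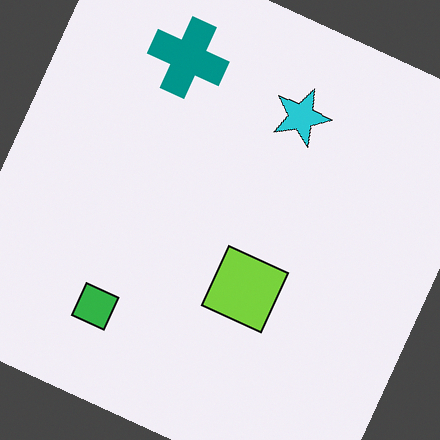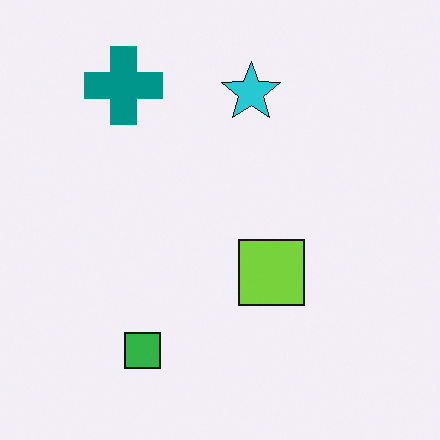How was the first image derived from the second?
This is the original image rotated clockwise by a moderate amount.

Every shape is tilted by the same angle and the image corners show triangular fill wedges — a whole-image rotation by a non-right angle.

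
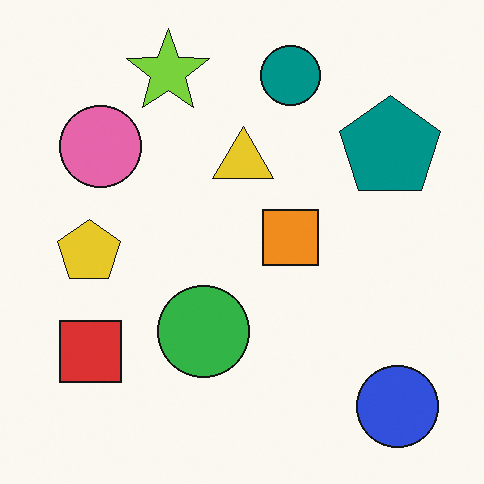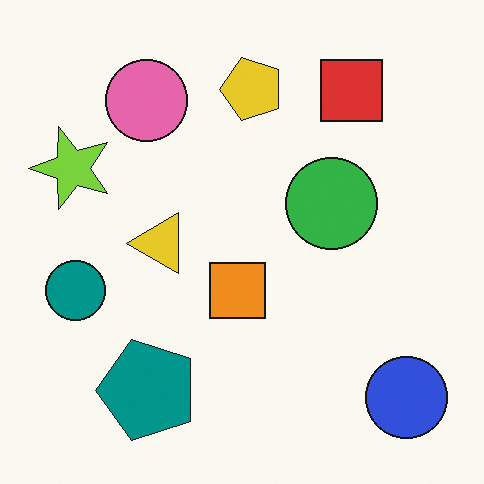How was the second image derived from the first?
The second image is the first transposed (reflected across the top-left ↔ bottom-right diagonal).

Shapes have swapped their row and column positions — what was in the top-right is now in the bottom-left — a diagonal reflection.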